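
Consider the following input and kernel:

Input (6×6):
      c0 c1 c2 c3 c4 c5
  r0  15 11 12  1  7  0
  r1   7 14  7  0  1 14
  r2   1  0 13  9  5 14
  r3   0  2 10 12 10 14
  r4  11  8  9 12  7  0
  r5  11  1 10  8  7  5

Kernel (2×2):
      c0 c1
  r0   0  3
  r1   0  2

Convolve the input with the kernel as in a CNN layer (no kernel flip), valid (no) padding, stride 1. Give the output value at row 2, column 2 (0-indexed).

51

The receptive field on the input at this output position is [13 9 / 10 12]. Elementwise product with the kernel and sum: 9·3 + 12·2.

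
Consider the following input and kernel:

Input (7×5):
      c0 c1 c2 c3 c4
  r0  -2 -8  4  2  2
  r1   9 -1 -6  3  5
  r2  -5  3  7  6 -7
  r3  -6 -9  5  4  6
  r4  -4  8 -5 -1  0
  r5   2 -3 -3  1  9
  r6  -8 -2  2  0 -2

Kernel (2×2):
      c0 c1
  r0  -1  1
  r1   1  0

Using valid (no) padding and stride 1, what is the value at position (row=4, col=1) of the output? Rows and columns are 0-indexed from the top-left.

-16

The receptive field on the input at this output position is [8 -5 / -3 -3]. Elementwise product with the kernel and sum: 8·-1 + -5·1 + -3·1.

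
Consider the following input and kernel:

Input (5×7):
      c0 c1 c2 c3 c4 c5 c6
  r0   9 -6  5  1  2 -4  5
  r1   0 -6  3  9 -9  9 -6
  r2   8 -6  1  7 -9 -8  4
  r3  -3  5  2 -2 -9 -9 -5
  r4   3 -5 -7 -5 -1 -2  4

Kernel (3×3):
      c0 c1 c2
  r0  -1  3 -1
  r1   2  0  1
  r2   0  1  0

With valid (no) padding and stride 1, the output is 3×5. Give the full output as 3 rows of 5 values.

Output[0,0]: The receptive field on the input at this output position is [9 -6 5 / 0 -6 3 / 8 -6 1]. Elementwise product with the kernel and sum: 9·-1 + -6·3 + 5·-1 + 0·2 + 3·1 + -6·1.

-35 18 0 27 -51
1 3 24 -48 19
-36 3 19 -40 -44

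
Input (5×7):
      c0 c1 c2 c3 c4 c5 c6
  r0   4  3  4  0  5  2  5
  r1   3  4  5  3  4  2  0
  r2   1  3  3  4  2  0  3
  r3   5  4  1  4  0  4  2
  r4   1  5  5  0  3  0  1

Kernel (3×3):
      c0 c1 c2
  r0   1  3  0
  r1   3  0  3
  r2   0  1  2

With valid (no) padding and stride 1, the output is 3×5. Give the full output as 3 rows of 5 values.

Output[0,0]: The receptive field on the input at this output position is [4 3 4 / 3 4 5 / 1 3 3]. Elementwise product with the kernel and sum: 4·1 + 3·3 + 3·3 + 5·3 + 3·1 + 3·2.
Output[0,1]: The receptive field on the input at this output position is [3 4 0 / 4 5 3 / 3 3 4]. Elementwise product with the kernel and sum: 3·1 + 4·3 + 4·3 + 3·3 + 3·1 + 4·2.

46 47 39 32 29
33 49 33 35 33
43 41 24 37 10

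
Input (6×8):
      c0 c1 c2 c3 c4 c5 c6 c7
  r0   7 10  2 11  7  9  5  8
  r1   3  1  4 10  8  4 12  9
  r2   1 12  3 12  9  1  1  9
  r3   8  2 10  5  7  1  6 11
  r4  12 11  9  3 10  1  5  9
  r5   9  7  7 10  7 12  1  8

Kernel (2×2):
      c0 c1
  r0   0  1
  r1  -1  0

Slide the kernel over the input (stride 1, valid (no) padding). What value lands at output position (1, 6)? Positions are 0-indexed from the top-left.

8

The receptive field on the input at this output position is [12 9 / 1 9]. Elementwise product with the kernel and sum: 9·1 + 1·-1.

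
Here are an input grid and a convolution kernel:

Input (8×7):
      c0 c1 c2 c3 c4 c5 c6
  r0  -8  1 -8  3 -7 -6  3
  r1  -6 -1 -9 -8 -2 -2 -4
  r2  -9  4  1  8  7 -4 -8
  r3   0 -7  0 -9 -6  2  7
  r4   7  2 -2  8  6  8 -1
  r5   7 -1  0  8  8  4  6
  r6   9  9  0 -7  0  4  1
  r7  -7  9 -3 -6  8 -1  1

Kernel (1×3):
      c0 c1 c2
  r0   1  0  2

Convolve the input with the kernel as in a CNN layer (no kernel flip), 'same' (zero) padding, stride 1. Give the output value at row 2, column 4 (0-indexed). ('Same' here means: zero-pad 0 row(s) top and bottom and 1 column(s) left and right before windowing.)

The receptive field on the zero-padded input at this output position is [8 7 -4]. Elementwise product with the kernel and sum: 8·1 + -4·2.

0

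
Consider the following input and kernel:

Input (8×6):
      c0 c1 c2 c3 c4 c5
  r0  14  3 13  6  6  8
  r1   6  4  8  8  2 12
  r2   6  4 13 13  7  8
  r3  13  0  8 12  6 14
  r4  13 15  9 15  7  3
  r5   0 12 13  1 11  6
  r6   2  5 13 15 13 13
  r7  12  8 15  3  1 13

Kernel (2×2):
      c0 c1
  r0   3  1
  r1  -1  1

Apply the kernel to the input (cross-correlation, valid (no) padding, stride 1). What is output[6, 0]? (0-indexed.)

The receptive field on the input at this output position is [2 5 / 12 8]. Elementwise product with the kernel and sum: 2·3 + 5·1 + 12·-1 + 8·1.

7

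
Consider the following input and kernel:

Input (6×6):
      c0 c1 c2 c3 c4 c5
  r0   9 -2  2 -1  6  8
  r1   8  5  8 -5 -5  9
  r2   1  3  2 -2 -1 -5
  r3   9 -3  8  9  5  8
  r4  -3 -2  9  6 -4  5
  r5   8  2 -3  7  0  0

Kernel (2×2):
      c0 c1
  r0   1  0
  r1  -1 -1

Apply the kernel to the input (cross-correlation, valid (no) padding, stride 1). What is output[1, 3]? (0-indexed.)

The receptive field on the input at this output position is [-5 -5 / -2 -1]. Elementwise product with the kernel and sum: -5·1 + -2·-1 + -1·-1.

-2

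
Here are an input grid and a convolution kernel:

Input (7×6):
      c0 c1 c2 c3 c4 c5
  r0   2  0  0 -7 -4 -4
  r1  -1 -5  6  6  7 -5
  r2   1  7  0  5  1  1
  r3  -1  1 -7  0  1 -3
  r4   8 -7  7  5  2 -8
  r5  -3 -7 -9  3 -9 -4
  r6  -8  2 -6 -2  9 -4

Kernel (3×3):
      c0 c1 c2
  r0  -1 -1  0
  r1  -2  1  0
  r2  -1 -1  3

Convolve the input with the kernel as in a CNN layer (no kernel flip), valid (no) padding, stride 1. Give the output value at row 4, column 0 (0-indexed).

-14

The receptive field on the input at this output position is [8 -7 7 / -3 -7 -9 / -8 2 -6]. Elementwise product with the kernel and sum: 8·-1 + -7·-1 + -3·-2 + -7·1 + -8·-1 + 2·-1 + -6·3.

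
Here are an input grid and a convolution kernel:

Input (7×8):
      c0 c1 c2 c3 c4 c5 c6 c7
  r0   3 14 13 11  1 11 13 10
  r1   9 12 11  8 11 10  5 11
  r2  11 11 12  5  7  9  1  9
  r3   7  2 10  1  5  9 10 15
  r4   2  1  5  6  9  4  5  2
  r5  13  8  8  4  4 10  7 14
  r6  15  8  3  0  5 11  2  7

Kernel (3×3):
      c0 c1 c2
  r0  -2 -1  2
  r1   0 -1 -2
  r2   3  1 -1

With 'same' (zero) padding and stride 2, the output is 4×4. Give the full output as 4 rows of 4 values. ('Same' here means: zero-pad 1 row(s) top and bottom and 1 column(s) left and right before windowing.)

-34 4 2 -9
-13 -26 -33 0
-2 -1 0 16
-28 -19 -19 -15

Output[0,0]: The receptive field on the zero-padded input at this output position is [0 0 0 / 0 3 14 / 0 9 12]. Elementwise product with the kernel and sum: 0·-2 + 0·-1 + 0·2 + 3·-1 + 14·-2 + 0·3 + 9·1 + 12·-1.
Output[0,1]: The receptive field on the zero-padded input at this output position is [0 0 0 / 14 13 11 / 12 11 8]. Elementwise product with the kernel and sum: 0·-2 + 0·-1 + 0·2 + 13·-1 + 11·-2 + 12·3 + 11·1 + 8·-1.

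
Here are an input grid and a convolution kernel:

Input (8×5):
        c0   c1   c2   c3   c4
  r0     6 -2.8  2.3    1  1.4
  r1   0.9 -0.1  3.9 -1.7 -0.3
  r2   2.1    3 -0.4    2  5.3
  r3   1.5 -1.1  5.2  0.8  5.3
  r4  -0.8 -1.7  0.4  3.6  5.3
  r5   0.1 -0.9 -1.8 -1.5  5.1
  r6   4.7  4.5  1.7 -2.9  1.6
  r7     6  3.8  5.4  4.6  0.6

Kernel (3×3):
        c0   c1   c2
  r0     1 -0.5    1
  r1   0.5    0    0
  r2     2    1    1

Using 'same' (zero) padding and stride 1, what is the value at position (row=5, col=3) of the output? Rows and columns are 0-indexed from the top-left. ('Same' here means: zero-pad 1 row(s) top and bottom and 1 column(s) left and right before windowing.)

5.1

The receptive field on the zero-padded input at this output position is [0.4 3.6 5.3 / -1.8 -1.5 5.1 / 1.7 -2.9 1.6]. Elementwise product with the kernel and sum: 0.4·1 + 3.6·-0.5 + 5.3·1 + -1.8·0.5 + 1.7·2 + -2.9·1 + 1.6·1.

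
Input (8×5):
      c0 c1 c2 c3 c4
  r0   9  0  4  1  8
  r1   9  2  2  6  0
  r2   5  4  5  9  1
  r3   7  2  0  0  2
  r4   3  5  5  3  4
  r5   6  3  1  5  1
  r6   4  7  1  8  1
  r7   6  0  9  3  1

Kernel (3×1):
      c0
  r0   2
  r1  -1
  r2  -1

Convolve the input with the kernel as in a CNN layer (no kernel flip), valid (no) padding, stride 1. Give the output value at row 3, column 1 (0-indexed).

The receptive field on the input at this output position is [2 / 5 / 3]. Elementwise product with the kernel and sum: 2·2 + 5·-1 + 3·-1.

-4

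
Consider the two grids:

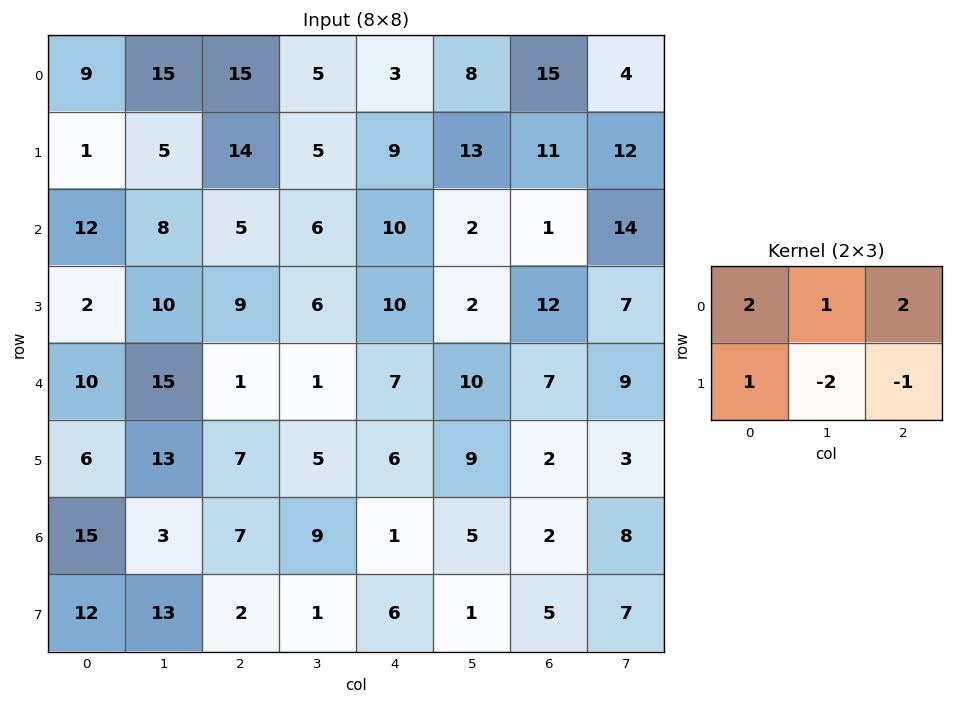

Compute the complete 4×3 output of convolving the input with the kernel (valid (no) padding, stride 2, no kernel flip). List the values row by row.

Output[0,0]: The receptive field on the input at this output position is [9 15 15 / 1 5 14]. Elementwise product with the kernel and sum: 9·2 + 15·1 + 15·2 + 1·1 + 5·-2 + 14·-1.
Output[0,1]: The receptive field on the input at this output position is [15 5 3 / 14 5 9]. Elementwise product with the kernel and sum: 15·2 + 5·1 + 3·2 + 14·1 + 5·-2 + 9·-1.

40 36 16
15 23 18
10 8 24
31 19 10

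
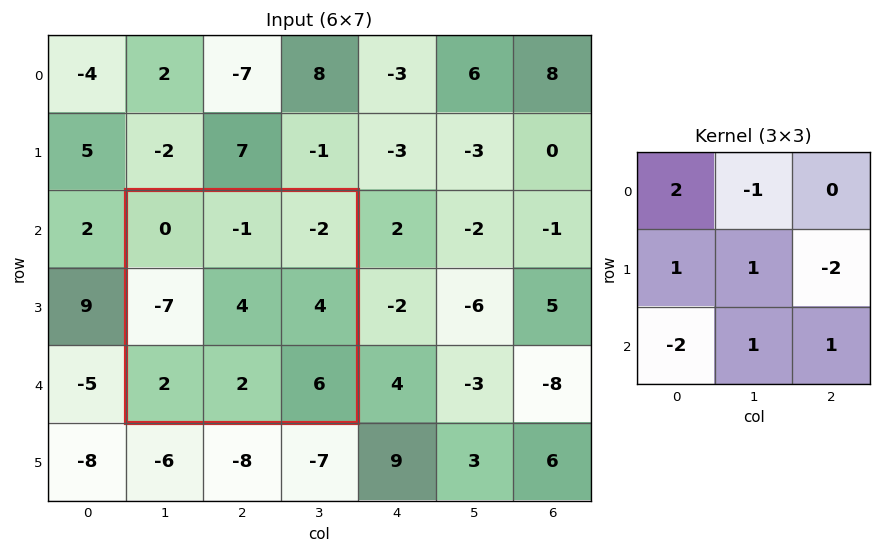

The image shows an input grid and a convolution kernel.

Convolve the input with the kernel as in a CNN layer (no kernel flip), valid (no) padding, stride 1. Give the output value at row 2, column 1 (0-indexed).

The receptive field on the input at this output position is [0 -1 -2 / -7 4 4 / 2 2 6]. Elementwise product with the kernel and sum: 0·2 + -1·-1 + -7·1 + 4·1 + 4·-2 + 2·-2 + 2·1 + 6·1.

-6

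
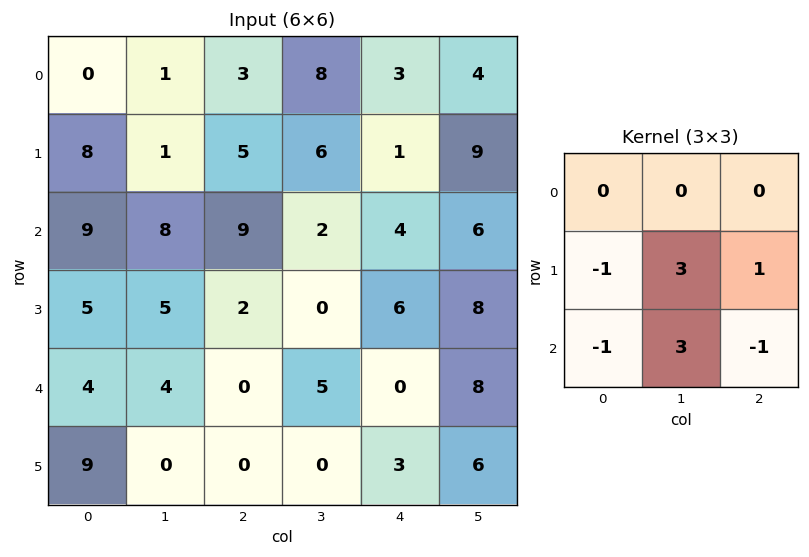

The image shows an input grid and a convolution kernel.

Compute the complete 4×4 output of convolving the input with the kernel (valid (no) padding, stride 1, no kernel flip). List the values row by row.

Output[0,0]: The receptive field on the input at this output position is [0 1 3 / 8 1 5 / 9 8 9]. Elementwise product with the kernel and sum: 8·-1 + 1·3 + 5·1 + 9·-1 + 8·3 + 9·-1.

6 37 7 10
32 22 -7 26
20 -8 19 13
-1 1 12 6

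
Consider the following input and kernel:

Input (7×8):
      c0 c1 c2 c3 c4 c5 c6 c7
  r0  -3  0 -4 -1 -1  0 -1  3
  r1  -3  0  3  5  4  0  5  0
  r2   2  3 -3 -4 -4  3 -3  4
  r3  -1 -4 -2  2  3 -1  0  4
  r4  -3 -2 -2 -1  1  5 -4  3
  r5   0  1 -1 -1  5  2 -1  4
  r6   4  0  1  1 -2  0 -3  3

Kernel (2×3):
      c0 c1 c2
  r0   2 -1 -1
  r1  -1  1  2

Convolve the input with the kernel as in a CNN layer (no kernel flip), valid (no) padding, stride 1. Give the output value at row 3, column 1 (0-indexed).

The receptive field on the input at this output position is [-4 -2 2 / -2 -2 -1]. Elementwise product with the kernel and sum: -4·2 + -2·-1 + 2·-1 + -2·-1 + -2·1 + -1·2.

-10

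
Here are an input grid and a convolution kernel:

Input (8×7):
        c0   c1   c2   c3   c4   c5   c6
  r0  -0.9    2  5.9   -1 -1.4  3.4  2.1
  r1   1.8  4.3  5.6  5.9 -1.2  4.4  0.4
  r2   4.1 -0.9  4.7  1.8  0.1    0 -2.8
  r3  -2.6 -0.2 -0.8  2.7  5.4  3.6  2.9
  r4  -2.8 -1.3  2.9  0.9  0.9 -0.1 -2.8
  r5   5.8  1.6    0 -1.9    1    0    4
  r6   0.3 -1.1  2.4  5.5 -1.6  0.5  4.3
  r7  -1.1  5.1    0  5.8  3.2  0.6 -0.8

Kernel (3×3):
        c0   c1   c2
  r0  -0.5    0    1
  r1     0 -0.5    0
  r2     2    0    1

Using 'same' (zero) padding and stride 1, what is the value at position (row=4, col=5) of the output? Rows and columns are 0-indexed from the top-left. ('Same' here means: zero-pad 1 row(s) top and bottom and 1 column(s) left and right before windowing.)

The receptive field on the zero-padded input at this output position is [5.4 3.6 2.9 / 0.9 -0.1 -2.8 / 1 0 4]. Elementwise product with the kernel and sum: 5.4·-0.5 + 2.9·1 + -0.1·-0.5 + 1·2 + 4·1.

6.25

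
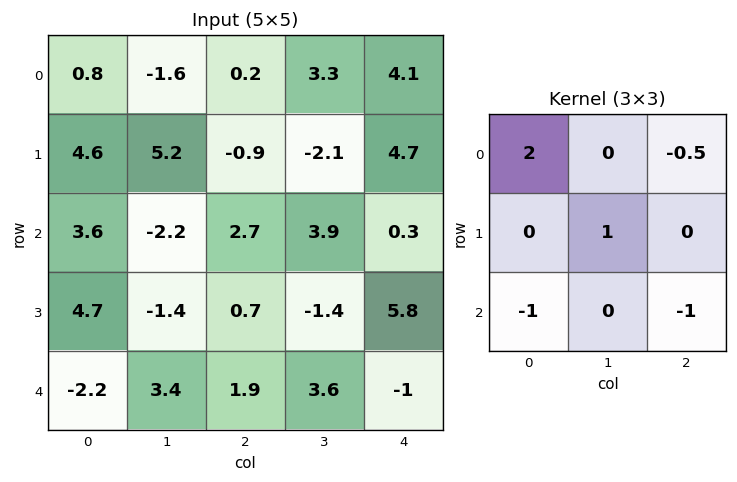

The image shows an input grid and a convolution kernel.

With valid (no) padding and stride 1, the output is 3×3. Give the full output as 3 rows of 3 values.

Output[0,0]: The receptive field on the input at this output position is [0.8 -1.6 0.2 / 4.6 5.2 -0.9 / 3.6 -2.2 2.7]. Elementwise product with the kernel and sum: 0.8·2 + 0.2·-0.5 + 5.2·1 + 3.6·-1 + 2.7·-1.

0.4 -7.45 -6.75
2.05 16.95 -6.75
4.75 -12.65 2.95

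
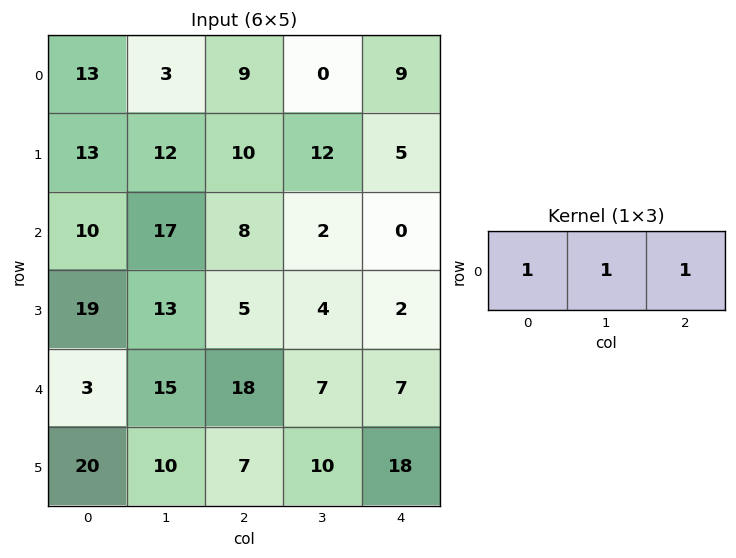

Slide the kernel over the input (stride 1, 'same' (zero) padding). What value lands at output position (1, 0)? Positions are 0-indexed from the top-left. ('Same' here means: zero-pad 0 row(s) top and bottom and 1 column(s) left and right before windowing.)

The receptive field on the zero-padded input at this output position is [0 13 12]. Elementwise product with the kernel and sum: 0·1 + 13·1 + 12·1.

25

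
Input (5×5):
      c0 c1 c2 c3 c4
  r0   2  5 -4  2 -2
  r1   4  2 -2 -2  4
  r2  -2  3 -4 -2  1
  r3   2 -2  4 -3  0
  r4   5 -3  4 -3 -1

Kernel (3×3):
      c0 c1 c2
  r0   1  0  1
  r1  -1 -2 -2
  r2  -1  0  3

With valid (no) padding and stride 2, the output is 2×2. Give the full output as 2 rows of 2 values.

-16 -1
-5 -8

Output[0,0]: The receptive field on the input at this output position is [2 5 -4 / 4 2 -2 / -2 3 -4]. Elementwise product with the kernel and sum: 2·1 + -4·1 + 4·-1 + 2·-2 + -2·-2 + -2·-1 + -4·3.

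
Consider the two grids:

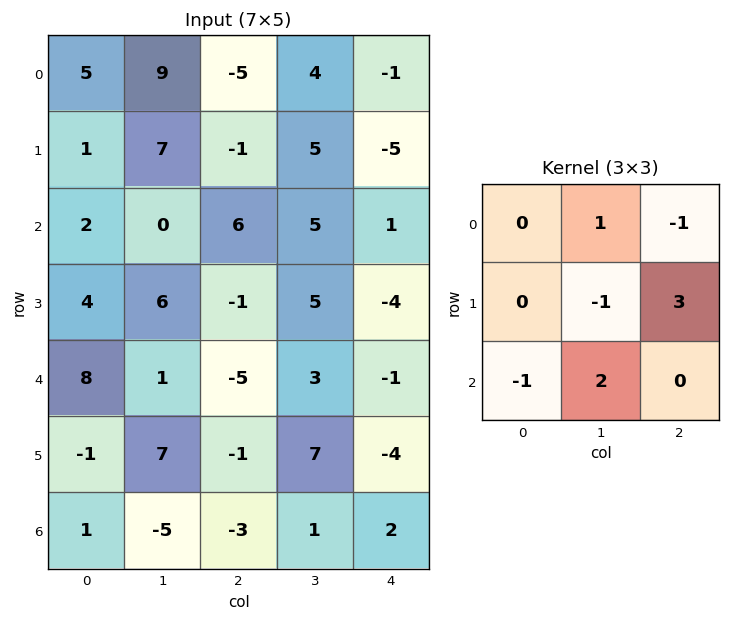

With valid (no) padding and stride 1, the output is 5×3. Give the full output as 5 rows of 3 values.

2 19 -11
34 -5 19
-21 6 -2
6 -1 18
-15 13 -10

Output[0,0]: The receptive field on the input at this output position is [5 9 -5 / 1 7 -1 / 2 0 6]. Elementwise product with the kernel and sum: 9·1 + -5·-1 + 7·-1 + -1·3 + 2·-1 + 0·2.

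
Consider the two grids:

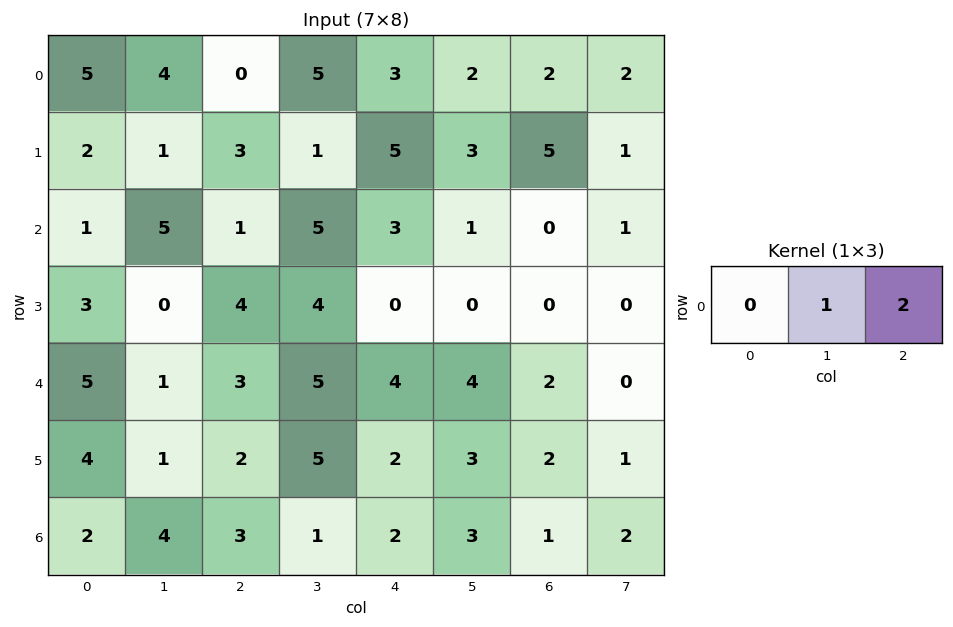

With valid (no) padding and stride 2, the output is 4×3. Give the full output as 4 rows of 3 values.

4 11 6
7 11 1
7 13 8
10 5 5

Output[0,0]: The receptive field on the input at this output position is [5 4 0]. Elementwise product with the kernel and sum: 4·1 + 0·2.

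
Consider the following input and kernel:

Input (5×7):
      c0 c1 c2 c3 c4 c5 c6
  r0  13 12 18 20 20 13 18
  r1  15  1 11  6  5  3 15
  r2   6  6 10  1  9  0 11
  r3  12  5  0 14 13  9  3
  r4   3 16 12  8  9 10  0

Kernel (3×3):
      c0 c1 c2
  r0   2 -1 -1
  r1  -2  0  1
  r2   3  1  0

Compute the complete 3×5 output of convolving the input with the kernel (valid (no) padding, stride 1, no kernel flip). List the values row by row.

1 18 10 10 41
57 -11 14 57 33
-3 65 67 7 21

Output[0,0]: The receptive field on the input at this output position is [13 12 18 / 15 1 11 / 6 6 10]. Elementwise product with the kernel and sum: 13·2 + 12·-1 + 18·-1 + 15·-2 + 11·1 + 6·3 + 6·1.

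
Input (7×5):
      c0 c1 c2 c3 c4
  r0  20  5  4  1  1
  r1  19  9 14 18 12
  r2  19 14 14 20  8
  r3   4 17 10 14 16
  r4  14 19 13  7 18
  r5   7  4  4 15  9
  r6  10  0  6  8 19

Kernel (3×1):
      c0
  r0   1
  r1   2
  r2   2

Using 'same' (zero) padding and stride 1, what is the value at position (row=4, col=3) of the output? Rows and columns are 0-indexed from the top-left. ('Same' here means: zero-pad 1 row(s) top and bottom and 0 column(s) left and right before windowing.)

58

The receptive field on the zero-padded input at this output position is [14 / 7 / 15]. Elementwise product with the kernel and sum: 14·1 + 7·2 + 15·2.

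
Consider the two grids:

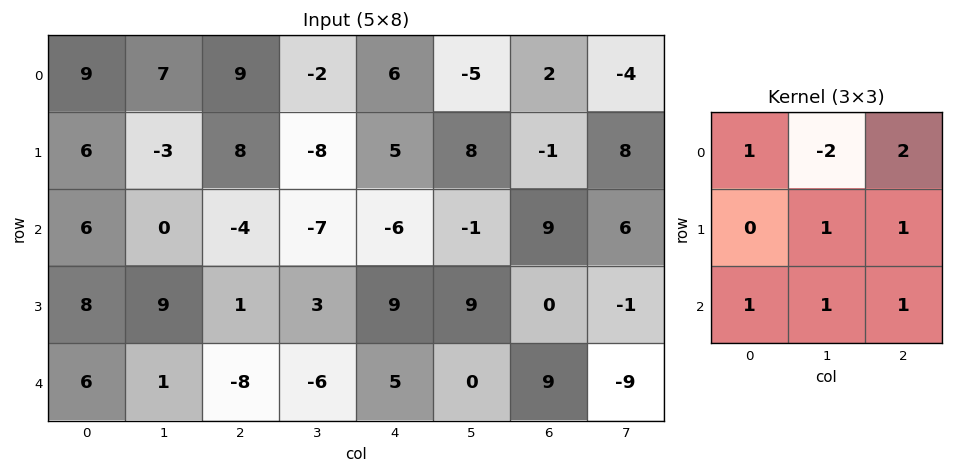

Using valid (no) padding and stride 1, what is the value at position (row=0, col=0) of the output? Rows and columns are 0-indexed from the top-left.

20

The receptive field on the input at this output position is [9 7 9 / 6 -3 8 / 6 0 -4]. Elementwise product with the kernel and sum: 9·1 + 7·-2 + 9·2 + -3·1 + 8·1 + 6·1 + 0·1 + -4·1.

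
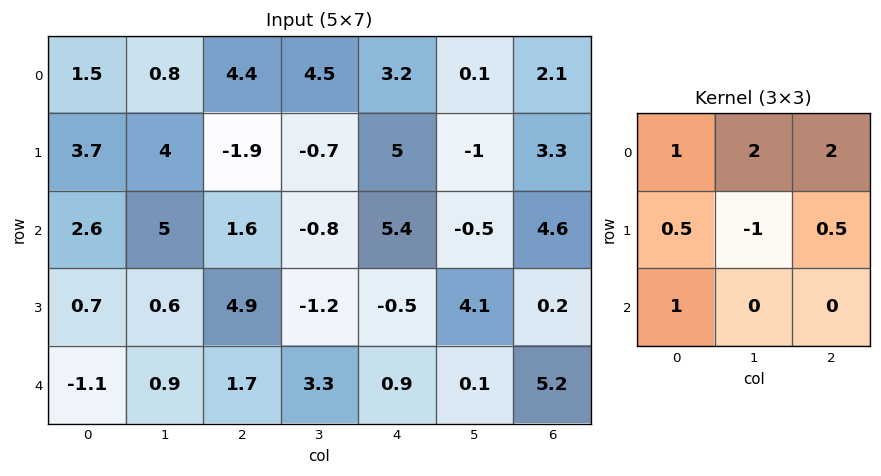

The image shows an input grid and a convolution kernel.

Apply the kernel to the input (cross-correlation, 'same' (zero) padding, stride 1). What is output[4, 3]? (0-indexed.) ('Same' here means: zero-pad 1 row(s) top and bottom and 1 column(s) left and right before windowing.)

The receptive field on the zero-padded input at this output position is [4.9 -1.2 -0.5 / 1.7 3.3 0.9 / 0 0 0]. Elementwise product with the kernel and sum: 4.9·1 + -1.2·2 + -0.5·2 + 1.7·0.5 + 3.3·-1 + 0.9·0.5 + 0·1.

-0.5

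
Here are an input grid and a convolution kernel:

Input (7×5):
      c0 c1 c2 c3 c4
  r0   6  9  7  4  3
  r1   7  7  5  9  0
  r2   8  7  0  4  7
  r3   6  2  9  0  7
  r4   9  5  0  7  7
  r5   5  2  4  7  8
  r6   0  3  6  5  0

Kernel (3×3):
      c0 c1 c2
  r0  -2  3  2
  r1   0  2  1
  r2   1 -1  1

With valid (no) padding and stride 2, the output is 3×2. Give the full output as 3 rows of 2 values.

Output[0,0]: The receptive field on the input at this output position is [6 9 7 / 7 7 5 / 8 7 0]. Elementwise product with the kernel and sum: 6·-2 + 9·3 + 7·2 + 7·2 + 5·1 + 8·1 + 7·-1 + 0·1.

49 25
22 33
8 58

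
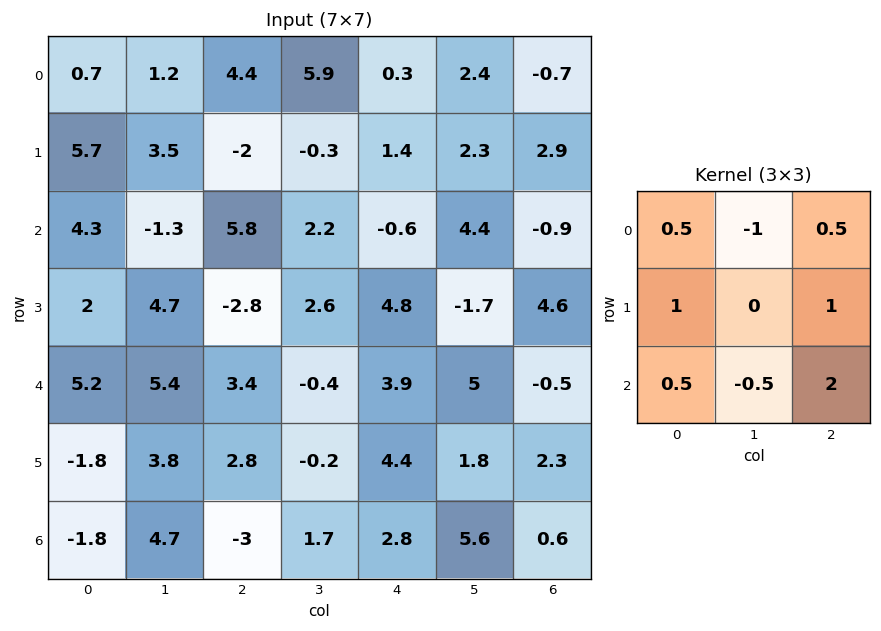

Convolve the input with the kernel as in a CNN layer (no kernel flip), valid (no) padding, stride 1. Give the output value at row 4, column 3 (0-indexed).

10.65

The receptive field on the input at this output position is [-0.4 3.9 5 / -0.2 4.4 1.8 / 1.7 2.8 5.6]. Elementwise product with the kernel and sum: -0.4·0.5 + 3.9·-1 + 5·0.5 + -0.2·1 + 1.8·1 + 1.7·0.5 + 2.8·-0.5 + 5.6·2.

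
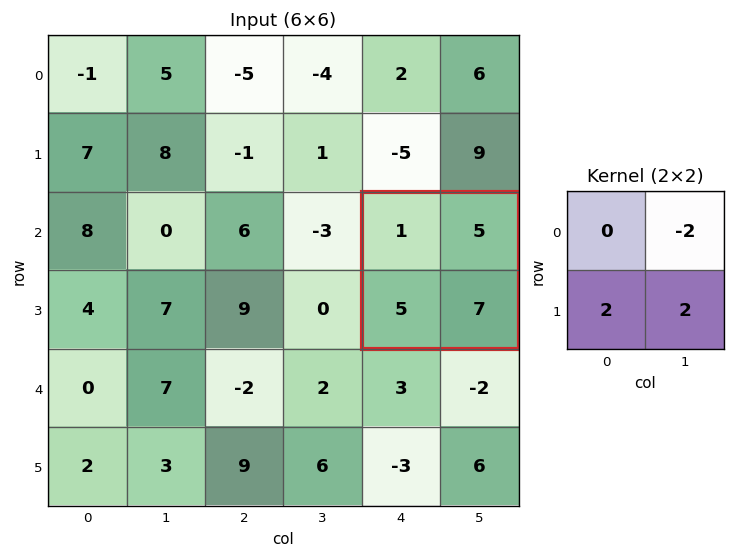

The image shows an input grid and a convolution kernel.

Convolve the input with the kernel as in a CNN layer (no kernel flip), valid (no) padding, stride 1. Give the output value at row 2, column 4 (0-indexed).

The receptive field on the input at this output position is [1 5 / 5 7]. Elementwise product with the kernel and sum: 5·-2 + 5·2 + 7·2.

14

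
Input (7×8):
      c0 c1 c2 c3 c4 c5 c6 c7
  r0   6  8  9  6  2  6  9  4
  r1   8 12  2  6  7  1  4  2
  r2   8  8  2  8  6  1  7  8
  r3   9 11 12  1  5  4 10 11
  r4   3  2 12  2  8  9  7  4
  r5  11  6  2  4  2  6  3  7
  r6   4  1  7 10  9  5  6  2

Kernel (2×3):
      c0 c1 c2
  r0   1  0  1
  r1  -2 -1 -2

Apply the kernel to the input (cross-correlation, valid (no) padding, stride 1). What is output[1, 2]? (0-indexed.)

-15

The receptive field on the input at this output position is [2 6 7 / 2 8 6]. Elementwise product with the kernel and sum: 2·1 + 7·1 + 2·-2 + 8·-1 + 6·-2.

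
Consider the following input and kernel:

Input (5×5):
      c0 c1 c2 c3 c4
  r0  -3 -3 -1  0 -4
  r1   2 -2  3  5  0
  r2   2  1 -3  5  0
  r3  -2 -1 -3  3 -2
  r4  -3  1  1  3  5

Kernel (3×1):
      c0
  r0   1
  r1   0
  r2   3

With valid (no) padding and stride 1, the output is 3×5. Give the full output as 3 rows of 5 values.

Output[0,0]: The receptive field on the input at this output position is [-3 / 2 / 2]. Elementwise product with the kernel and sum: -3·1 + 2·3.
Output[0,1]: The receptive field on the input at this output position is [-3 / -2 / 1]. Elementwise product with the kernel and sum: -3·1 + 1·3.

3 0 -10 15 -4
-4 -5 -6 14 -6
-7 4 0 14 15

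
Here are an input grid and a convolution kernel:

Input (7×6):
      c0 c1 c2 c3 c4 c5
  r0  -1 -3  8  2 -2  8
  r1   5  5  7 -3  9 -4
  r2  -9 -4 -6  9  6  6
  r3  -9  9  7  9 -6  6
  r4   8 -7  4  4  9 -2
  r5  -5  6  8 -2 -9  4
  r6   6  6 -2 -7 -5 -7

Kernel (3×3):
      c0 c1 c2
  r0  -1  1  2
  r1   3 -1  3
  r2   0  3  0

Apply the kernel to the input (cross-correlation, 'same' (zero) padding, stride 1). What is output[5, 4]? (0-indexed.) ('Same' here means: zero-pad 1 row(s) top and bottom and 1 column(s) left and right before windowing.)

The receptive field on the zero-padded input at this output position is [4 9 -2 / -2 -9 4 / -7 -5 -7]. Elementwise product with the kernel and sum: 4·-1 + 9·1 + -2·2 + -2·3 + -9·-1 + 4·3 + -5·3.

1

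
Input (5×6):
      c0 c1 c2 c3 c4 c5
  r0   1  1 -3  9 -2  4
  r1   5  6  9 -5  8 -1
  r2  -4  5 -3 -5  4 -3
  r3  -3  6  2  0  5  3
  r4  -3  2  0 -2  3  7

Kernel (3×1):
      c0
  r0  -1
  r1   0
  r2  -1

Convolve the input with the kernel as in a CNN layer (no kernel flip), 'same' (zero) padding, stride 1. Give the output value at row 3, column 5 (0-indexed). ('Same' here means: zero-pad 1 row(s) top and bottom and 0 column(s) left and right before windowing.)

-4

The receptive field on the zero-padded input at this output position is [-3 / 3 / 7]. Elementwise product with the kernel and sum: -3·-1 + 7·-1.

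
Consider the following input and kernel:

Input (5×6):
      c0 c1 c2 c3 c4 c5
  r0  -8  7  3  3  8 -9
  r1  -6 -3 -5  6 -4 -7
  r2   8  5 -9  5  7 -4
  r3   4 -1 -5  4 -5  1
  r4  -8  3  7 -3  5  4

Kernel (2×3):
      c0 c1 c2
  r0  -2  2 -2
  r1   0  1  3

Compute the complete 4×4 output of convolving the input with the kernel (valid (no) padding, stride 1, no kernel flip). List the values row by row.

6 -1 -22 3
-6 -10 56 -11
-4 -31 3 10
24 -18 40 -3

Output[0,0]: The receptive field on the input at this output position is [-8 7 3 / -6 -3 -5]. Elementwise product with the kernel and sum: -8·-2 + 7·2 + 3·-2 + -3·1 + -5·3.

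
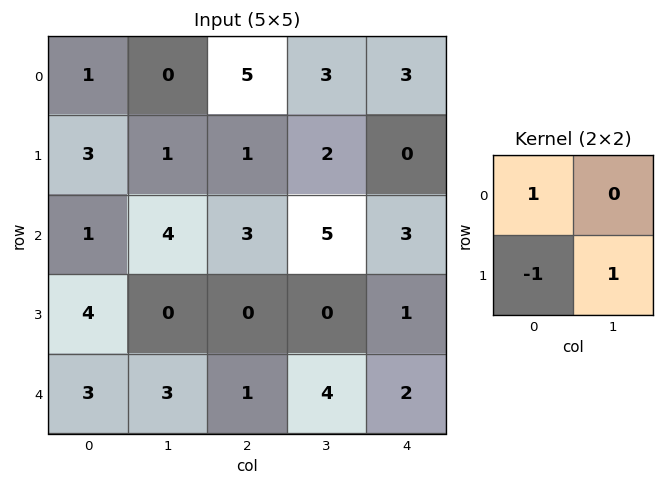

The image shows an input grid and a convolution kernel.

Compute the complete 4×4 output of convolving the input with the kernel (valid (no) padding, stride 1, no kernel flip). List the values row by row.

-1 0 6 1
6 0 3 0
-3 4 3 6
4 -2 3 -2

Output[0,0]: The receptive field on the input at this output position is [1 0 / 3 1]. Elementwise product with the kernel and sum: 1·1 + 3·-1 + 1·1.
Output[0,1]: The receptive field on the input at this output position is [0 5 / 1 1]. Elementwise product with the kernel and sum: 0·1 + 1·-1 + 1·1.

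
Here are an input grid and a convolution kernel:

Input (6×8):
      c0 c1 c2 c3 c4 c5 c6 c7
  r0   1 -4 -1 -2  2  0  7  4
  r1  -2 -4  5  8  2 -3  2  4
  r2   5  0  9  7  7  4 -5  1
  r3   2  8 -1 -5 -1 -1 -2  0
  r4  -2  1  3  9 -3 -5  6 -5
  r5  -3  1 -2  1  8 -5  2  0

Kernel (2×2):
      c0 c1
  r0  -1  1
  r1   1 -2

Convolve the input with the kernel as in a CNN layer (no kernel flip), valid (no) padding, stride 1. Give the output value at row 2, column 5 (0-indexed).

The receptive field on the input at this output position is [4 -5 / -1 -2]. Elementwise product with the kernel and sum: 4·-1 + -5·1 + -1·1 + -2·-2.

-6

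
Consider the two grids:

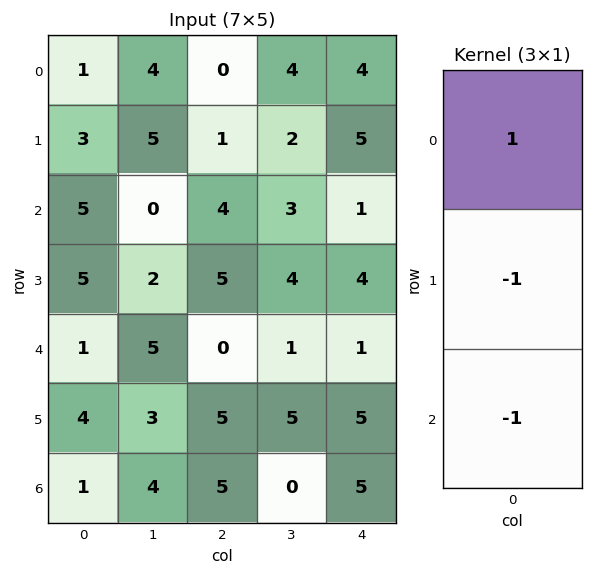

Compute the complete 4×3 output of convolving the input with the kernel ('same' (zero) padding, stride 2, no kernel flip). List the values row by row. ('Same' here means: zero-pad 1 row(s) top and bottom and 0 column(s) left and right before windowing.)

-4 -1 -9
-7 -8 0
0 0 -2
3 0 0

Output[0,0]: The receptive field on the zero-padded input at this output position is [0 / 1 / 3]. Elementwise product with the kernel and sum: 0·1 + 1·-1 + 3·-1.
Output[0,1]: The receptive field on the zero-padded input at this output position is [0 / 0 / 1]. Elementwise product with the kernel and sum: 0·1 + 0·-1 + 1·-1.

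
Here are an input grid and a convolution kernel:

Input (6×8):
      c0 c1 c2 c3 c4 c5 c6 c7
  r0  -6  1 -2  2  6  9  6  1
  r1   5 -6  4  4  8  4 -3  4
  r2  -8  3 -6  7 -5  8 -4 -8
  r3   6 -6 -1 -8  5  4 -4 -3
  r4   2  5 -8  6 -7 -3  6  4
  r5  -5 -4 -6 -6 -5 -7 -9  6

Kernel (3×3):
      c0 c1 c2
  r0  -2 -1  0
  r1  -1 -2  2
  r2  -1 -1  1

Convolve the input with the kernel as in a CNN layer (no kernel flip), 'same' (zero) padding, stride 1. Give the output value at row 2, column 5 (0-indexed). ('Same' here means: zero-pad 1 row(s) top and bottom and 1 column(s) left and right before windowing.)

-52

The receptive field on the zero-padded input at this output position is [8 4 -3 / -5 8 -4 / 5 4 -4]. Elementwise product with the kernel and sum: 8·-2 + 4·-1 + -5·-1 + 8·-2 + -4·2 + 5·-1 + 4·-1 + -4·1.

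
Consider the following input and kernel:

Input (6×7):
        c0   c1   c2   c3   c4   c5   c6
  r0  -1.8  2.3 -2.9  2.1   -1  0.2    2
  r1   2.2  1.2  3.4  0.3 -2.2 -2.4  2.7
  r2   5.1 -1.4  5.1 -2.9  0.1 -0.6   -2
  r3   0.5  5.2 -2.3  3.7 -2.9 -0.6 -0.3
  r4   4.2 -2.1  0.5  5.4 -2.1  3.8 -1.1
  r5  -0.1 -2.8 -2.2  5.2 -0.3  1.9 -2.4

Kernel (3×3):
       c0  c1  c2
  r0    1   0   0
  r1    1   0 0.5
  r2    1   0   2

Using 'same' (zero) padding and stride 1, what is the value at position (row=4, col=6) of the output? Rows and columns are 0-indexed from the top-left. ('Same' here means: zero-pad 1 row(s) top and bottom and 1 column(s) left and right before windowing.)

The receptive field on the zero-padded input at this output position is [-0.6 -0.3 0 / 3.8 -1.1 0 / 1.9 -2.4 0]. Elementwise product with the kernel and sum: -0.6·1 + 3.8·1 + 0·0.5 + 1.9·1 + 0·2.

5.1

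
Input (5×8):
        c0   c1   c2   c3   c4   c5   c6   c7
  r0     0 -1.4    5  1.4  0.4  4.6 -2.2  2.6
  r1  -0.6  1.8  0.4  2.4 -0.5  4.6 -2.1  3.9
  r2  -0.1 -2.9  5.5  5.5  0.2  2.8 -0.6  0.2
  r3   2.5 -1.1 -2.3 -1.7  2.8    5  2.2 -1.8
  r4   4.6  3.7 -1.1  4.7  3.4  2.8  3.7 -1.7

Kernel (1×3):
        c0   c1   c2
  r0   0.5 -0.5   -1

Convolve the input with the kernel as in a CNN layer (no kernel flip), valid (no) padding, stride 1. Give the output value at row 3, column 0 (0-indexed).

4.1

The receptive field on the input at this output position is [2.5 -1.1 -2.3]. Elementwise product with the kernel and sum: 2.5·0.5 + -1.1·-0.5 + -2.3·-1.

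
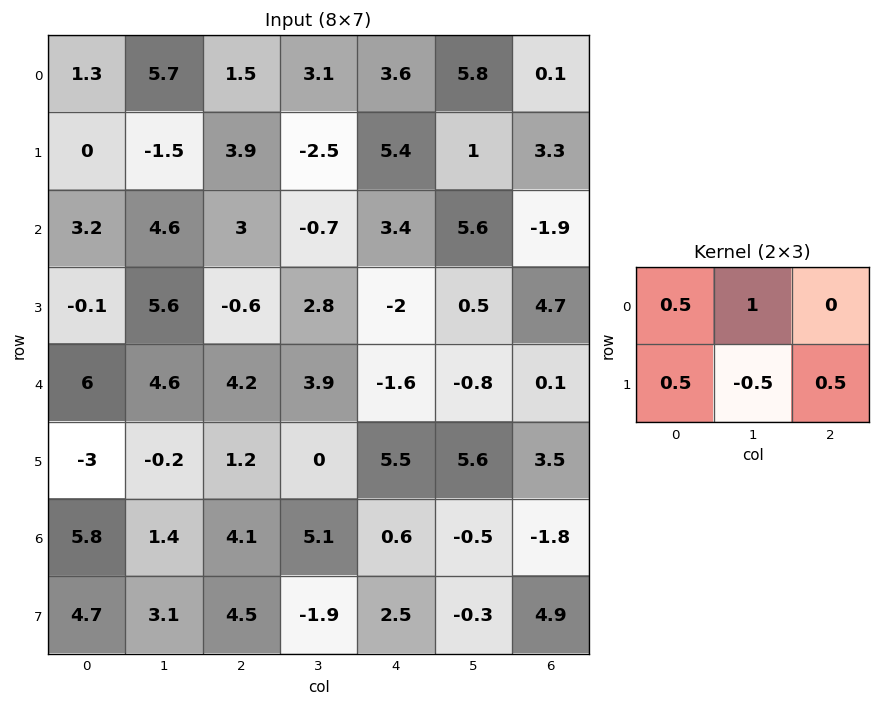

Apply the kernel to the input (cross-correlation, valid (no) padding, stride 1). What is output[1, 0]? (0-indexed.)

-0.7

The receptive field on the input at this output position is [0 -1.5 3.9 / 3.2 4.6 3]. Elementwise product with the kernel and sum: 0·0.5 + -1.5·1 + 3.2·0.5 + 4.6·-0.5 + 3·0.5.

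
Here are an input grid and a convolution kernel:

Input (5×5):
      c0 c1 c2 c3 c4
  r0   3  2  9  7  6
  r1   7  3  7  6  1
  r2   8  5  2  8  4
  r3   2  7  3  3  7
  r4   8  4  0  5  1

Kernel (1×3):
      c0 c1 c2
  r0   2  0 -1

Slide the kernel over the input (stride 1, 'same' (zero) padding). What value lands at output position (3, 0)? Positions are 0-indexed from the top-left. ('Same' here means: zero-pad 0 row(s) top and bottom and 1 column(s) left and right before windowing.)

The receptive field on the zero-padded input at this output position is [0 2 7]. Elementwise product with the kernel and sum: 0·2 + 7·-1.

-7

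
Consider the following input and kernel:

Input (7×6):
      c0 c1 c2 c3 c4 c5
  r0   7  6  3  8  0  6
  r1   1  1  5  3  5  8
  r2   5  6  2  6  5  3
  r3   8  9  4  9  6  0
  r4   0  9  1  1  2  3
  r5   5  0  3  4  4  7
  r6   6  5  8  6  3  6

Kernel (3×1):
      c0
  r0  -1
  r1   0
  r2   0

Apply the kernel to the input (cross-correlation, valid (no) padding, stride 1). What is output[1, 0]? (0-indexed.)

-1

The receptive field on the input at this output position is [1 / 5 / 8]. Elementwise product with the kernel and sum: 1·-1.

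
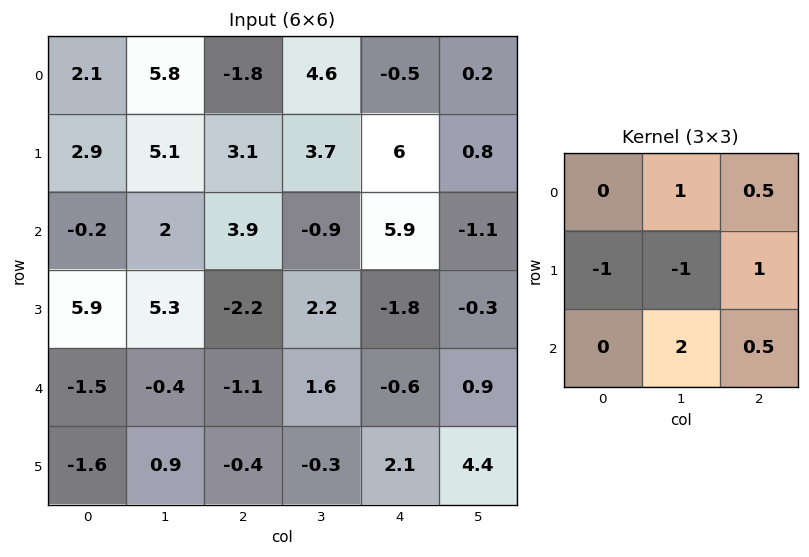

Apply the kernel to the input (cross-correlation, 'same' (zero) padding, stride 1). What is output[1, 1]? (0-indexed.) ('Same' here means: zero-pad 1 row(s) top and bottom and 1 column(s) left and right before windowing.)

The receptive field on the zero-padded input at this output position is [2.1 5.8 -1.8 / 2.9 5.1 3.1 / -0.2 2 3.9]. Elementwise product with the kernel and sum: 5.8·1 + -1.8·0.5 + 2.9·-1 + 5.1·-1 + 3.1·1 + 2·2 + 3.9·0.5.

5.95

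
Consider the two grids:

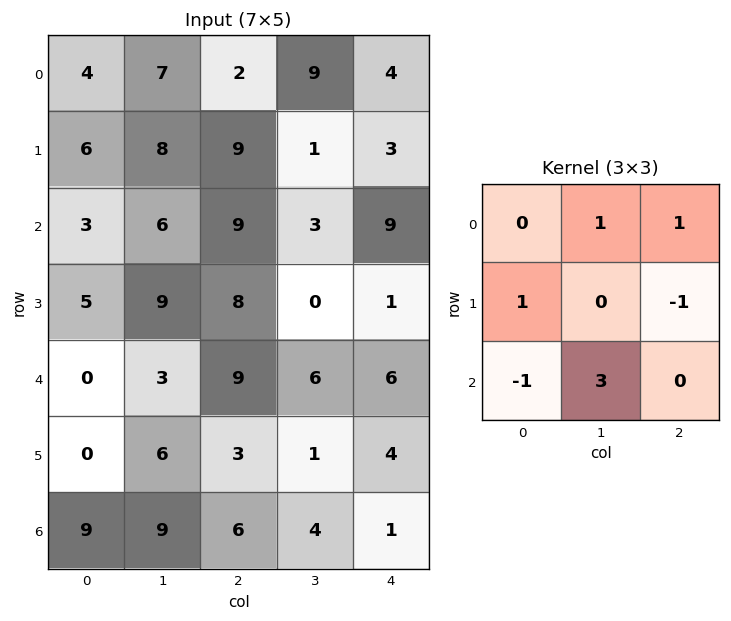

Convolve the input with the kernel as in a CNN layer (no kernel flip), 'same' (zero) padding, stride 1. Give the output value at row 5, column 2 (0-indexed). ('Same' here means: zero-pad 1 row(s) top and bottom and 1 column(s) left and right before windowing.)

The receptive field on the zero-padded input at this output position is [3 9 6 / 6 3 1 / 9 6 4]. Elementwise product with the kernel and sum: 9·1 + 6·1 + 6·1 + 1·-1 + 9·-1 + 6·3.

29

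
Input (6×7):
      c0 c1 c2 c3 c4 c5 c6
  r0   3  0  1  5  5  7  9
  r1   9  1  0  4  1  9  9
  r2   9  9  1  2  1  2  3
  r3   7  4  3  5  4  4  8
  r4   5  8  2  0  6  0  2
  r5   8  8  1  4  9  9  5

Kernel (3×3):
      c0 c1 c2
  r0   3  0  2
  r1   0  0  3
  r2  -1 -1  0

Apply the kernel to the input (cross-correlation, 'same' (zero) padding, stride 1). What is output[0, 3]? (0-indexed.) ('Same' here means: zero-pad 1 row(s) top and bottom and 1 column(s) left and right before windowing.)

11

The receptive field on the zero-padded input at this output position is [0 0 0 / 1 5 5 / 0 4 1]. Elementwise product with the kernel and sum: 0·3 + 0·2 + 5·3 + 0·-1 + 4·-1.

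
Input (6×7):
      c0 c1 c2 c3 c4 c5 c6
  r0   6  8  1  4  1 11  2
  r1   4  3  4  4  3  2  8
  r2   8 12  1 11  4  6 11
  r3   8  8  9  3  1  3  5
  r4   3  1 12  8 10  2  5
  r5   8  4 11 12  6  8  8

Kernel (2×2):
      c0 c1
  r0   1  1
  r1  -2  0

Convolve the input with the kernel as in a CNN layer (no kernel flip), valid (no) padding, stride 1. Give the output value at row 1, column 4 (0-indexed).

-3

The receptive field on the input at this output position is [3 2 / 4 6]. Elementwise product with the kernel and sum: 3·1 + 2·1 + 4·-2.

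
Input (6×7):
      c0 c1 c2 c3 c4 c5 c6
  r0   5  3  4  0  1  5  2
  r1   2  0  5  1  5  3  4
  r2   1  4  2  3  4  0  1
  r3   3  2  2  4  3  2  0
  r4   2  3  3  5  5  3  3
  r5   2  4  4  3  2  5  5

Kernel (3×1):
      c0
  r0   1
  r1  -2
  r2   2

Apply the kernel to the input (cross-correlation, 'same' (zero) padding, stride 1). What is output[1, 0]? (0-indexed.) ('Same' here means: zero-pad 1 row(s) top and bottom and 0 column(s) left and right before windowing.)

The receptive field on the zero-padded input at this output position is [5 / 2 / 1]. Elementwise product with the kernel and sum: 5·1 + 2·-2 + 1·2.

3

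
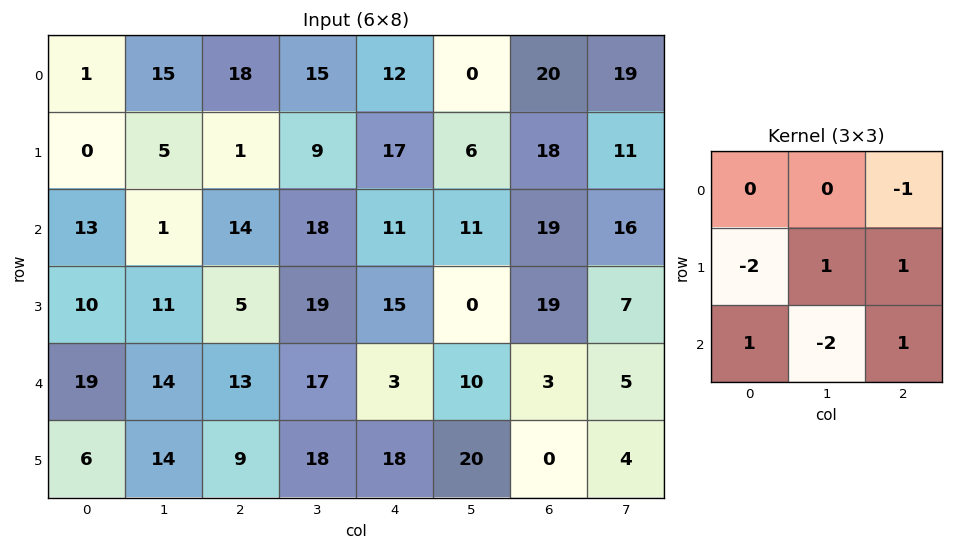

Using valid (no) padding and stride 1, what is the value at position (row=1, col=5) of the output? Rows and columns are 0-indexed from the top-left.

The receptive field on the input at this output position is [6 18 11 / 11 19 16 / 0 19 7]. Elementwise product with the kernel and sum: 11·-1 + 11·-2 + 19·1 + 16·1 + 0·1 + 19·-2 + 7·1.

-29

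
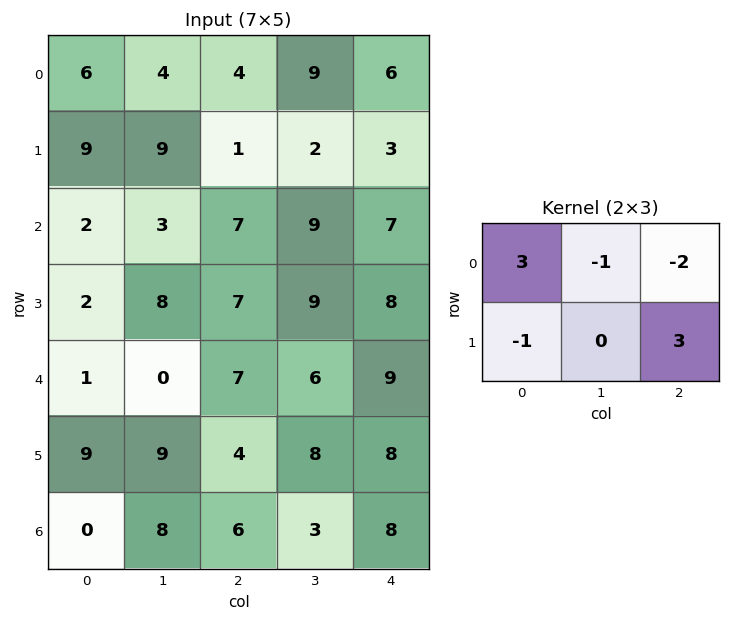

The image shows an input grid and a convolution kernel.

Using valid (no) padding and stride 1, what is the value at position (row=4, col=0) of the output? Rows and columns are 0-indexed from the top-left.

-8

The receptive field on the input at this output position is [1 0 7 / 9 9 4]. Elementwise product with the kernel and sum: 1·3 + 0·-1 + 7·-2 + 9·-1 + 4·3.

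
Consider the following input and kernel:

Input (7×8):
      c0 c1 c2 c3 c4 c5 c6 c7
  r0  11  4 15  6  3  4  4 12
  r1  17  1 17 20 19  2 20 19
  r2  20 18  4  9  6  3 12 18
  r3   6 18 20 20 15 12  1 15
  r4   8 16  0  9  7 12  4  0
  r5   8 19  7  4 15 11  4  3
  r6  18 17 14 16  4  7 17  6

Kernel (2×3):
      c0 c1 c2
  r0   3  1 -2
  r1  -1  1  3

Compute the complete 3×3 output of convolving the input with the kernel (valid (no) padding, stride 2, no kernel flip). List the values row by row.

Output[0,0]: The receptive field on the input at this output position is [11 4 15 / 17 1 17]. Elementwise product with the kernel and sum: 11·3 + 4·1 + 15·-2 + 17·-1 + 1·1 + 17·3.
Output[0,1]: The receptive field on the input at this output position is [15 6 3 / 17 20 19]. Elementwise product with the kernel and sum: 15·3 + 6·1 + 3·-2 + 17·-1 + 20·1 + 19·3.

42 105 48
142 54 -3
72 37 33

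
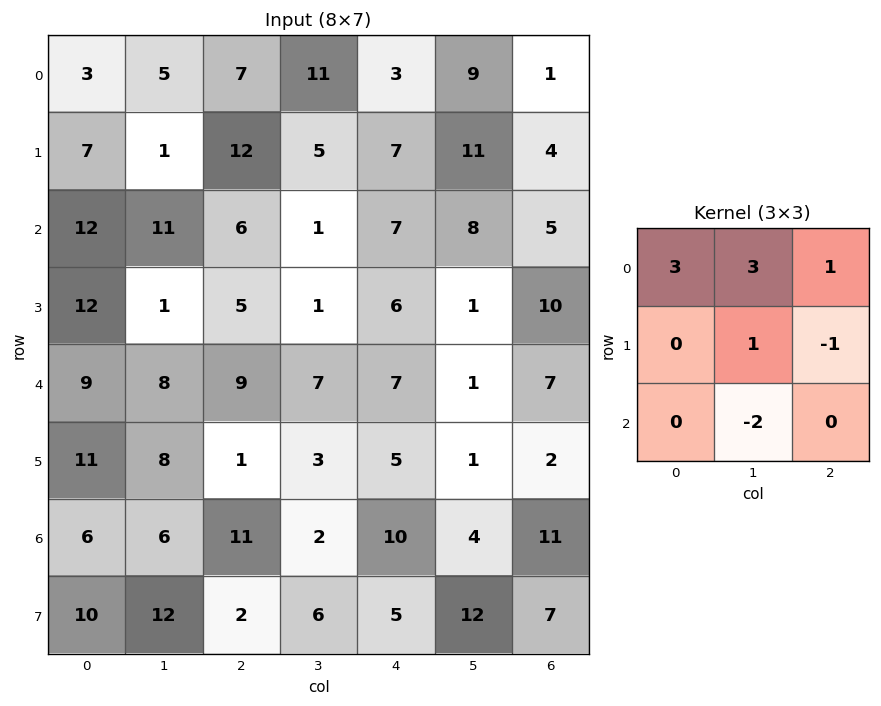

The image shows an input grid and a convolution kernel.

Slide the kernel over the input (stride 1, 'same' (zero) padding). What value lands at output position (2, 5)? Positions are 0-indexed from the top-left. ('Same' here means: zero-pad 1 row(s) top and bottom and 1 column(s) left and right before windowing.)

The receptive field on the zero-padded input at this output position is [7 11 4 / 7 8 5 / 6 1 10]. Elementwise product with the kernel and sum: 7·3 + 11·3 + 4·1 + 8·1 + 5·-1 + 1·-2.

59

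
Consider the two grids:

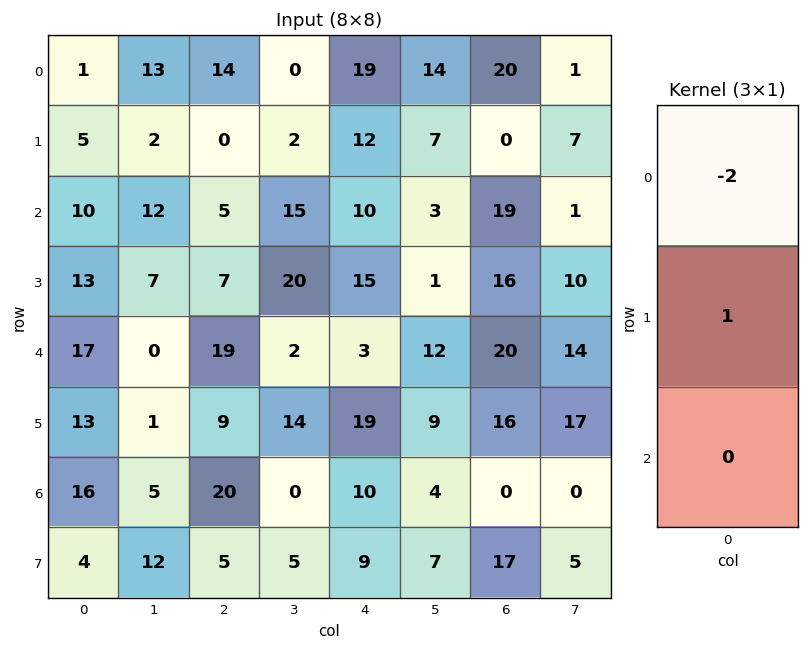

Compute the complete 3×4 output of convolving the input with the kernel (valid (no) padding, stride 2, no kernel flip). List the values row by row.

Output[0,0]: The receptive field on the input at this output position is [1 / 5 / 10]. Elementwise product with the kernel and sum: 1·-2 + 5·1.

3 -28 -26 -40
-7 -3 -5 -22
-21 -29 13 -24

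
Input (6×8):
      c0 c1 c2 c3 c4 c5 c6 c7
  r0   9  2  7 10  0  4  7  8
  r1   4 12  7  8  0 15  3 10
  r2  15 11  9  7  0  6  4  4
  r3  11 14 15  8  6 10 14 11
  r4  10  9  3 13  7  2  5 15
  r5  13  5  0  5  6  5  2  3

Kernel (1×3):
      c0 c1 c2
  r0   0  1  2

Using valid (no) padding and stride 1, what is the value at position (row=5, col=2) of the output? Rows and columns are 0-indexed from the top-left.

17

The receptive field on the input at this output position is [0 5 6]. Elementwise product with the kernel and sum: 5·1 + 6·2.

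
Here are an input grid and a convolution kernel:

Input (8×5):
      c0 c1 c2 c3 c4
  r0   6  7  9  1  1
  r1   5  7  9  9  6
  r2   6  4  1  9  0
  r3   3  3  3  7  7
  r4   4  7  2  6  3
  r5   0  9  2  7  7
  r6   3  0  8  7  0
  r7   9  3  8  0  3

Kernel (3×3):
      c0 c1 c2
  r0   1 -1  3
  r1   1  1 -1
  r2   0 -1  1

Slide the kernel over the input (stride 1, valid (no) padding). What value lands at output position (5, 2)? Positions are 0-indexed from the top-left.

34

The receptive field on the input at this output position is [2 7 7 / 8 7 0 / 8 0 3]. Elementwise product with the kernel and sum: 2·1 + 7·-1 + 7·3 + 8·1 + 7·1 + 0·-1 + 0·-1 + 3·1.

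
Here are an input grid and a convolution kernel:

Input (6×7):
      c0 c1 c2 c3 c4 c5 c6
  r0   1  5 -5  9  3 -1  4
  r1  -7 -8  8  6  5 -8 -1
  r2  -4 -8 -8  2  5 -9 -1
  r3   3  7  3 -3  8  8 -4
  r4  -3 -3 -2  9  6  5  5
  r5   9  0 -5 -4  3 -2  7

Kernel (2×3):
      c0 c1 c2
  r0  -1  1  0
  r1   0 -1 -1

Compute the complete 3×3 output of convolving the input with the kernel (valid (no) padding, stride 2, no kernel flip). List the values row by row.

4 3 5
-14 5 -18
5 12 -6

Output[0,0]: The receptive field on the input at this output position is [1 5 -5 / -7 -8 8]. Elementwise product with the kernel and sum: 1·-1 + 5·1 + -8·-1 + 8·-1.
Output[0,1]: The receptive field on the input at this output position is [-5 9 3 / 8 6 5]. Elementwise product with the kernel and sum: -5·-1 + 9·1 + 6·-1 + 5·-1.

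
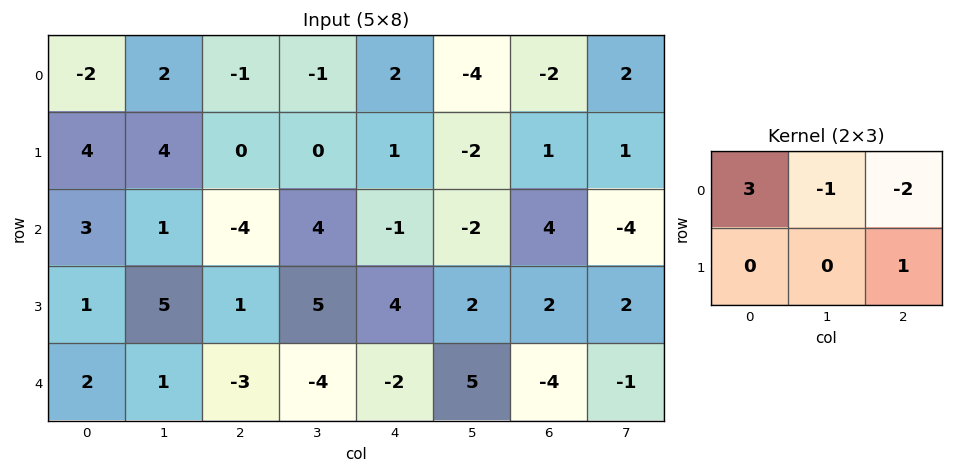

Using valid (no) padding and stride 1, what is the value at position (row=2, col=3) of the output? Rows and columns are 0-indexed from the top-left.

The receptive field on the input at this output position is [4 -1 -2 / 5 4 2]. Elementwise product with the kernel and sum: 4·3 + -1·-1 + -2·-2 + 2·1.

19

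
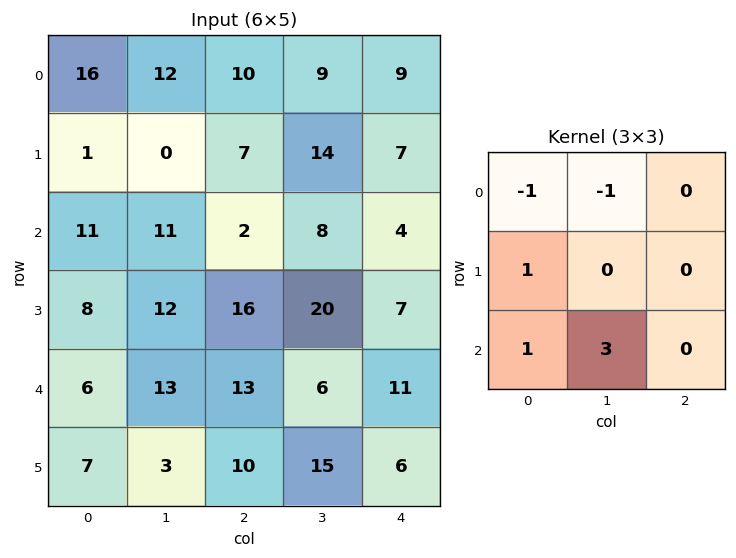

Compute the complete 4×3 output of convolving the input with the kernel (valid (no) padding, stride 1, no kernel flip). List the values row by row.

17 -5 14
54 64 57
31 51 37
2 18 32

Output[0,0]: The receptive field on the input at this output position is [16 12 10 / 1 0 7 / 11 11 2]. Elementwise product with the kernel and sum: 16·-1 + 12·-1 + 1·1 + 11·1 + 11·3.
Output[0,1]: The receptive field on the input at this output position is [12 10 9 / 0 7 14 / 11 2 8]. Elementwise product with the kernel and sum: 12·-1 + 10·-1 + 0·1 + 11·1 + 2·3.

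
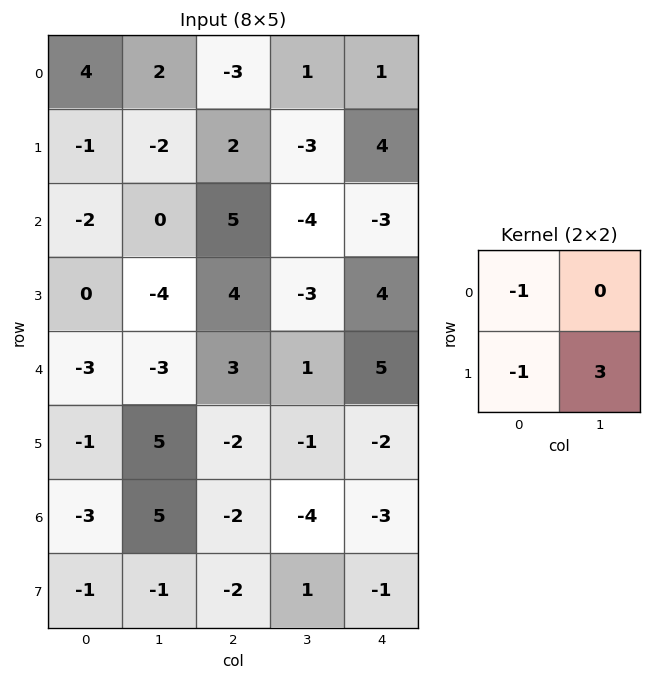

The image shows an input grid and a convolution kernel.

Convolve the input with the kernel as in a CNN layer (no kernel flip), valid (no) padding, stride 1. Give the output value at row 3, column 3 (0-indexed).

17

The receptive field on the input at this output position is [-3 4 / 1 5]. Elementwise product with the kernel and sum: -3·-1 + 1·-1 + 5·3.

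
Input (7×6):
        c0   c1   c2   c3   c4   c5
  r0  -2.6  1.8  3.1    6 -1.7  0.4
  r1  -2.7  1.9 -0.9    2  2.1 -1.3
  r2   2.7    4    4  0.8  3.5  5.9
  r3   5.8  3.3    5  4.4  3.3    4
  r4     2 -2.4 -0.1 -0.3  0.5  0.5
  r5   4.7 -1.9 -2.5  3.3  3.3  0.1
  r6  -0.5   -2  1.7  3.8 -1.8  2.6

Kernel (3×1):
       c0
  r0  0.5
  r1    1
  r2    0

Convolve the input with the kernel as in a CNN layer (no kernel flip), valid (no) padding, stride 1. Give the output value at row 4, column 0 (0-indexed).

The receptive field on the input at this output position is [2 / 4.7 / -0.5]. Elementwise product with the kernel and sum: 2·0.5 + 4.7·1.

5.7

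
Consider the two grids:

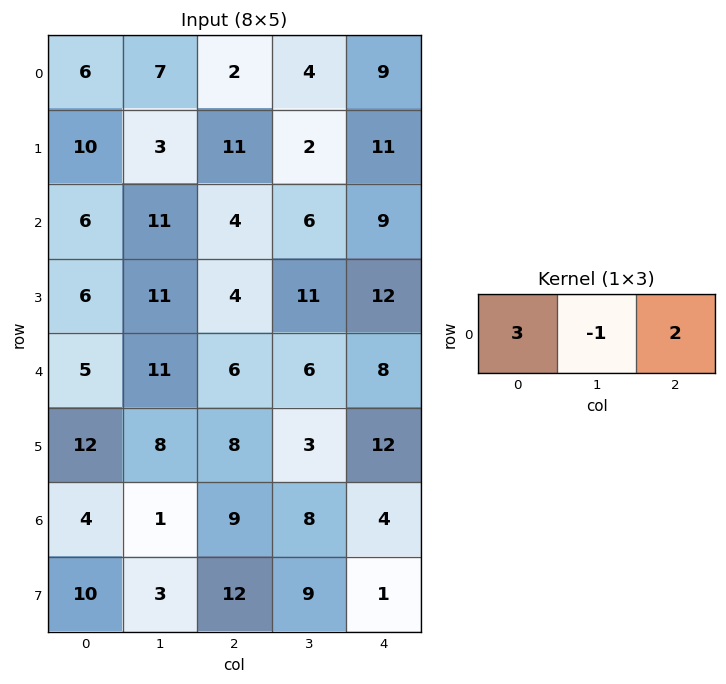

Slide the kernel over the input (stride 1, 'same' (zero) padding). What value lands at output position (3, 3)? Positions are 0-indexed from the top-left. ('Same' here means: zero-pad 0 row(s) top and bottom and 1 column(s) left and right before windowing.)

25

The receptive field on the zero-padded input at this output position is [4 11 12]. Elementwise product with the kernel and sum: 4·3 + 11·-1 + 12·2.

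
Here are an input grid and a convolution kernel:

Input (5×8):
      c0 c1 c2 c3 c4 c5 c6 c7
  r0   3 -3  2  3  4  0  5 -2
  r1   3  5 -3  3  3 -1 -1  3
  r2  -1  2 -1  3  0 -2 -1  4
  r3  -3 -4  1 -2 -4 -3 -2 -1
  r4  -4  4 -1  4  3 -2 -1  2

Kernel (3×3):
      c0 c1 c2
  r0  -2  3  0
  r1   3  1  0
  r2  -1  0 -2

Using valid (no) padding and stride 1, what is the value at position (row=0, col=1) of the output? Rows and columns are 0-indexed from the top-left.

16

The receptive field on the input at this output position is [-3 2 3 / 5 -3 3 / 2 -1 3]. Elementwise product with the kernel and sum: -3·-2 + 2·3 + 5·3 + -3·1 + 2·-1 + 3·-2.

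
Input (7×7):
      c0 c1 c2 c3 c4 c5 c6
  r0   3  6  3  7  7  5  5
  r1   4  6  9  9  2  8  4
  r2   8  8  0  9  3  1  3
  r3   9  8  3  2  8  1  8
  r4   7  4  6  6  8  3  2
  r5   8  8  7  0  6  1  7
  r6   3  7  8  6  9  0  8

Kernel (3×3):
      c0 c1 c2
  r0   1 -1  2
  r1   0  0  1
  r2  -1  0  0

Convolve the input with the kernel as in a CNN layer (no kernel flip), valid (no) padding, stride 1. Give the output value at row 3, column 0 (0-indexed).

5

The receptive field on the input at this output position is [9 8 3 / 7 4 6 / 8 8 7]. Elementwise product with the kernel and sum: 9·1 + 8·-1 + 3·2 + 6·1 + 8·-1.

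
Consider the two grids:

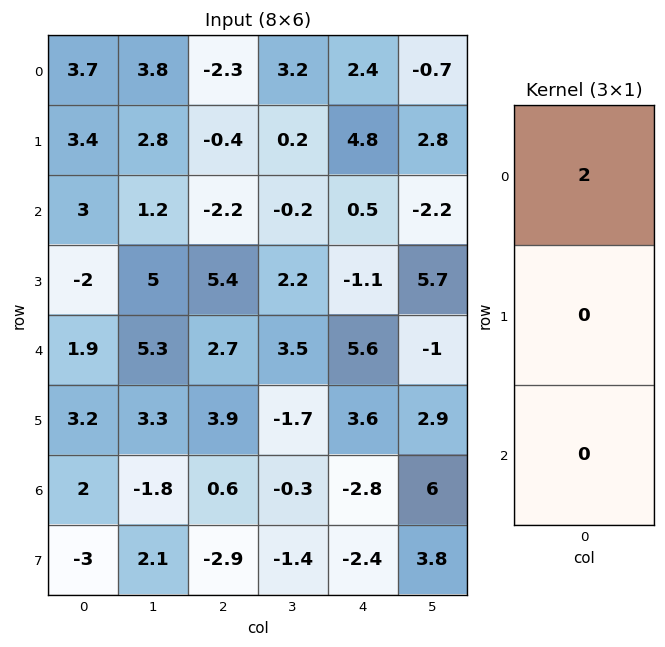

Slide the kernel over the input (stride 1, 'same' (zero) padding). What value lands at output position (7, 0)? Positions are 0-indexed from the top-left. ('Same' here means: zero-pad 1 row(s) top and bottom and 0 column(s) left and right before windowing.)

4

The receptive field on the zero-padded input at this output position is [2 / -3 / 0]. Elementwise product with the kernel and sum: 2·2.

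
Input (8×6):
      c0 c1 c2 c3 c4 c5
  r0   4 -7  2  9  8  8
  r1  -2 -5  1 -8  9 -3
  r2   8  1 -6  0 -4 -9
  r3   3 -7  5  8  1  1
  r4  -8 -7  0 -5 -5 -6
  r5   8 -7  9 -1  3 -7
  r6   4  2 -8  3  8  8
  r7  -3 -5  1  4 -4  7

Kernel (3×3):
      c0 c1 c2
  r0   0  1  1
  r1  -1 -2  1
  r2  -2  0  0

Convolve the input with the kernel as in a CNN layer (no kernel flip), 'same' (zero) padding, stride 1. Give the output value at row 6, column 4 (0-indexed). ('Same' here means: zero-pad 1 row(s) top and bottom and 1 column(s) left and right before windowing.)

-23

The receptive field on the zero-padded input at this output position is [-1 3 -7 / 3 8 8 / 4 -4 7]. Elementwise product with the kernel and sum: 3·1 + -7·1 + 3·-1 + 8·-2 + 8·1 + 4·-2.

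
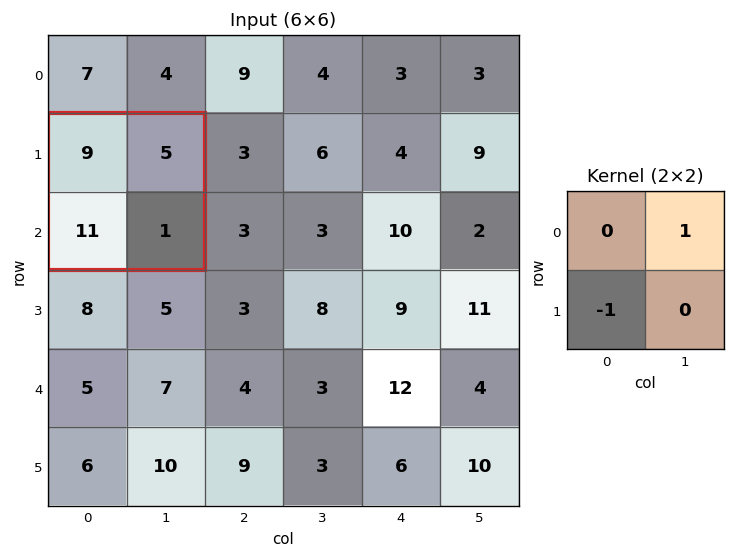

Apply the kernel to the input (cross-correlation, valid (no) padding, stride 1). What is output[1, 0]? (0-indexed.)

The receptive field on the input at this output position is [9 5 / 11 1]. Elementwise product with the kernel and sum: 5·1 + 11·-1.

-6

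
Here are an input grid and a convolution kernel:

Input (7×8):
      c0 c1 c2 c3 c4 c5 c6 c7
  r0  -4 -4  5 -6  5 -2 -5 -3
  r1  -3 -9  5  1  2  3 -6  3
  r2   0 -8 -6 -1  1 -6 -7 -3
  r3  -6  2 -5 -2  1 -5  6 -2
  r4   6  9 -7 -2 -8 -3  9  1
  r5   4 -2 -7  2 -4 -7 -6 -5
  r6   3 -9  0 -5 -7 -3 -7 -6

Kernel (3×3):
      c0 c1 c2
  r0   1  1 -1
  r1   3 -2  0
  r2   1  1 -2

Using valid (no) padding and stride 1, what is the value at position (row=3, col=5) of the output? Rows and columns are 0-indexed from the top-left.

The receptive field on the input at this output position is [-5 6 -2 / -3 9 1 / -7 -6 -5]. Elementwise product with the kernel and sum: -5·1 + 6·1 + -2·-1 + -3·3 + 9·-2 + -7·1 + -6·1 + -5·-2.

-27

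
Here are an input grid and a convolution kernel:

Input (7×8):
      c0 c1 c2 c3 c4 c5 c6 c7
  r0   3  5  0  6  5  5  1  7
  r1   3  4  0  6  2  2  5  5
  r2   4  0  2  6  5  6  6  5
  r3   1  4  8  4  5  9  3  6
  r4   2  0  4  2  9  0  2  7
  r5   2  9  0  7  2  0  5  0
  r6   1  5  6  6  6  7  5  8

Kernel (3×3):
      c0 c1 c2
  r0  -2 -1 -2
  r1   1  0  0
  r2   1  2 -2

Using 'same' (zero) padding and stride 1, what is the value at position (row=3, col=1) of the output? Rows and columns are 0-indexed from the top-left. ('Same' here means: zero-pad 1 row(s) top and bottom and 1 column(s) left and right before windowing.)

-17

The receptive field on the zero-padded input at this output position is [4 0 2 / 1 4 8 / 2 0 4]. Elementwise product with the kernel and sum: 4·-2 + 0·-1 + 2·-2 + 1·1 + 2·1 + 0·2 + 4·-2.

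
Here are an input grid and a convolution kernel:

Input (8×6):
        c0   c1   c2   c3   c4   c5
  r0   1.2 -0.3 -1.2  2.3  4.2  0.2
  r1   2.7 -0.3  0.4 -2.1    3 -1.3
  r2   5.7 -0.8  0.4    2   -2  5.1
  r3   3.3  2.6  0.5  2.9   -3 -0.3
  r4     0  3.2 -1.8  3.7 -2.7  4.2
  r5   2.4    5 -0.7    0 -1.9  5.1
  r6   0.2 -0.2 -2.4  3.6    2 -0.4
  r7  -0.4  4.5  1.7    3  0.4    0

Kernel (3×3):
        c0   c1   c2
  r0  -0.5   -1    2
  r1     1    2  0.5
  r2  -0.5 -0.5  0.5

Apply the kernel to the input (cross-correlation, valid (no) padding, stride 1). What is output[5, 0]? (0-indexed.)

-10.2

The receptive field on the input at this output position is [2.4 5 -0.7 / 0.2 -0.2 -2.4 / -0.4 4.5 1.7]. Elementwise product with the kernel and sum: 2.4·-0.5 + 5·-1 + -0.7·2 + 0.2·1 + -0.2·2 + -2.4·0.5 + -0.4·-0.5 + 4.5·-0.5 + 1.7·0.5.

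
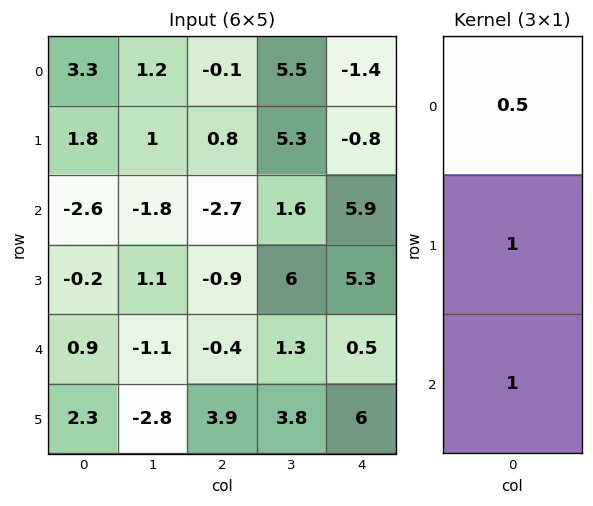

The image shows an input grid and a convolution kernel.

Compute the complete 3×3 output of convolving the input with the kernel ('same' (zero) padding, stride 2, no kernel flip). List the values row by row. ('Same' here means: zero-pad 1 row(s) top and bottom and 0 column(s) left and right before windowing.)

Output[0,0]: The receptive field on the zero-padded input at this output position is [0 / 3.3 / 1.8]. Elementwise product with the kernel and sum: 0·0.5 + 3.3·1 + 1.8·1.

5.1 0.7 -2.2
-1.9 -3.2 10.8
3.1 3.05 9.15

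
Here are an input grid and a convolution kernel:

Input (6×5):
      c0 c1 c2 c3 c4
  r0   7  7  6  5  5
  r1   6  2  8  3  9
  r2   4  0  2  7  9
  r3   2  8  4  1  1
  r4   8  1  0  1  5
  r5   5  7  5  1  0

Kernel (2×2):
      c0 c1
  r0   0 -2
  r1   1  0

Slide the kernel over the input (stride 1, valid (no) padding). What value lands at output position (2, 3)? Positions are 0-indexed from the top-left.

The receptive field on the input at this output position is [7 9 / 1 1]. Elementwise product with the kernel and sum: 9·-2 + 1·1.

-17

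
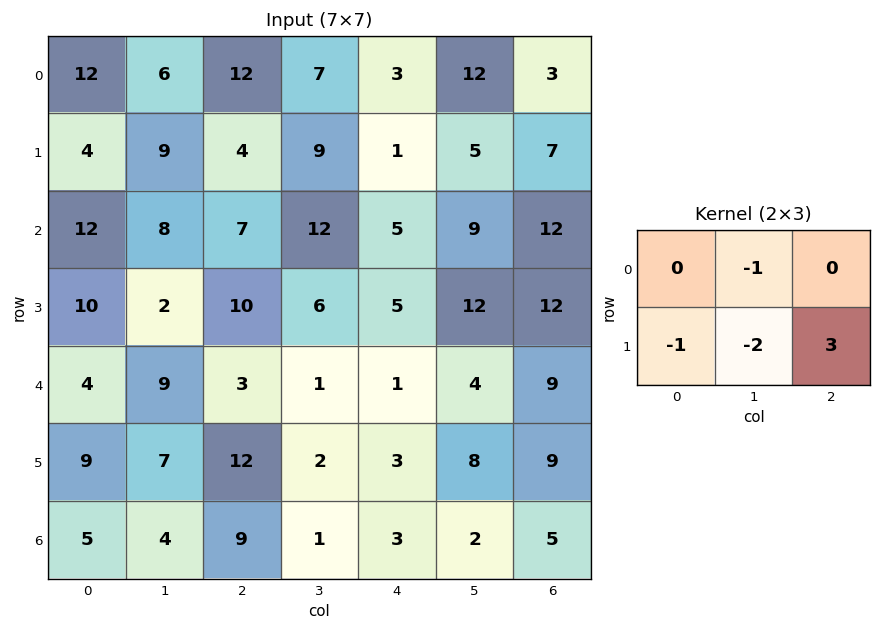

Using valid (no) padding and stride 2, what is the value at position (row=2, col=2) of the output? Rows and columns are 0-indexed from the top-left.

The receptive field on the input at this output position is [1 4 9 / 3 8 9]. Elementwise product with the kernel and sum: 4·-1 + 3·-1 + 8·-2 + 9·3.

4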